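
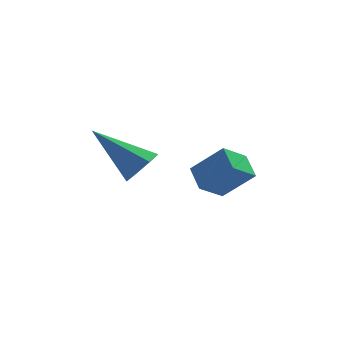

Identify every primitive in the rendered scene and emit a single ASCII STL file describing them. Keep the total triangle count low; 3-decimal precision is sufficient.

solid 
facet normal -0.698 0.176 -0.694
outer loop
vertex 1.021 0.918 -0.116
vertex 0.834 1.789 0.293
vertex 1.808 1.402 -0.785
endloop
endfacet
facet normal 0.191 -0.888 -0.417
outer loop
vertex 2.806 1.151 0.207
vertex 1.021 0.918 -0.116
vertex 1.808 1.402 -0.785
endloop
endfacet
facet normal -0.698 0.175 -0.694
outer loop
vertex 1.808 1.402 -0.785
vertex 0.834 1.789 0.293
vertex 1.62 2.272 -0.376
endloop
endfacet
facet normal 0.690 0.425 -0.586
outer loop
vertex 1.62 2.272 -0.376
vertex 2.806 1.151 0.207
vertex 1.808 1.402 -0.785
endloop
endfacet
facet normal -0.690 -0.424 0.587
outer loop
vertex 1.021 0.918 -0.116
vertex 1.832 1.538 1.285
vertex 0.834 1.789 0.293
endloop
endfacet
facet normal 0.191 -0.889 -0.417
outer loop
vertex 2.02 0.668 0.876
vertex 1.021 0.918 -0.116
vertex 2.806 1.151 0.207
endloop
endfacet
facet normal -0.689 -0.425 0.587
outer loop
vertex 2.02 0.668 0.876
vertex 1.832 1.538 1.285
vertex 1.021 0.918 -0.116
endloop
endfacet
facet normal -0.191 0.889 0.417
outer loop
vertex 0.834 1.789 0.293
vertex 1.832 1.538 1.285
vertex 1.62 2.272 -0.376
endloop
endfacet
facet normal 0.689 0.424 -0.587
outer loop
vertex 2.619 2.022 0.616
vertex 2.806 1.151 0.207
vertex 1.62 2.272 -0.376
endloop
endfacet
facet normal -0.192 0.888 0.417
outer loop
vertex 1.62 2.272 -0.376
vertex 1.832 1.538 1.285
vertex 2.619 2.022 0.616
endloop
endfacet
facet normal 0.698 -0.176 0.694
outer loop
vertex 2.619 2.022 0.616
vertex 2.02 0.668 0.876
vertex 2.806 1.151 0.207
endloop
endfacet
facet normal 0.698 -0.176 0.694
outer loop
vertex 1.832 1.538 1.285
vertex 2.02 0.668 0.876
vertex 2.619 2.022 0.616
endloop
endfacet
facet normal 0.700 -0.375 -0.608
outer loop
vertex -0.43 0.032 1.873
vertex -0.847 -0.512 1.729
vertex -0.804 0.103 1.399
endloop
endfacet
facet normal 0.140 0.989 0.037
outer loop
vertex -0.43 0.032 1.873
vertex -0.804 0.103 1.399
vertex -2.273 0.252 2.971
endloop
endfacet
facet normal 0.699 -0.375 -0.608
outer loop
vertex -0.804 0.103 1.399
vertex -0.847 -0.512 1.729
vertex -1.21 -0.289 1.174
endloop
endfacet
facet normal -0.449 0.747 -0.491
outer loop
vertex -0.804 0.103 1.399
vertex -1.21 -0.289 1.174
vertex -2.273 0.252 2.971
endloop
endfacet
facet normal 0.700 -0.375 -0.608
outer loop
vertex -1.21 -0.289 1.174
vertex -0.847 -0.512 1.729
vertex -1.342 -0.849 1.367
endloop
endfacet
facet normal -0.857 0.025 -0.514
outer loop
vertex -1.21 -0.289 1.174
vertex -1.342 -0.849 1.367
vertex -2.273 0.252 2.971
endloop
endfacet
facet normal 0.700 -0.374 -0.608
outer loop
vertex -1.342 -0.849 1.367
vertex -0.847 -0.512 1.729
vertex -1.101 -1.156 1.833
endloop
endfacet
facet normal -0.775 -0.632 -0.016
outer loop
vertex -1.342 -0.849 1.367
vertex -1.101 -1.156 1.833
vertex -2.273 0.252 2.971
endloop
endfacet
facet normal 0.700 -0.374 -0.608
outer loop
vertex -1.101 -1.156 1.833
vertex -0.847 -0.512 1.729
vertex -0.669 -0.978 2.221
endloop
endfacet
facet normal -0.265 -0.730 0.630
outer loop
vertex -1.101 -1.156 1.833
vertex -0.669 -0.978 2.221
vertex -2.273 0.252 2.971
endloop
endfacet
facet normal 0.699 -0.376 -0.609
outer loop
vertex -0.669 -0.978 2.221
vertex -0.847 -0.512 1.729
vertex -0.37 -0.449 2.238
endloop
endfacet
facet normal 0.290 -0.194 0.937
outer loop
vertex -0.669 -0.978 2.221
vertex -0.37 -0.449 2.238
vertex -2.273 0.252 2.971
endloop
endfacet
facet normal 0.699 -0.375 -0.609
outer loop
vertex -0.37 -0.449 2.238
vertex -0.847 -0.512 1.729
vertex -0.43 0.032 1.873
endloop
endfacet
facet normal 0.470 0.570 0.674
outer loop
vertex -0.37 -0.449 2.238
vertex -0.43 0.032 1.873
vertex -2.273 0.252 2.971
endloop
endfacet

endsolid


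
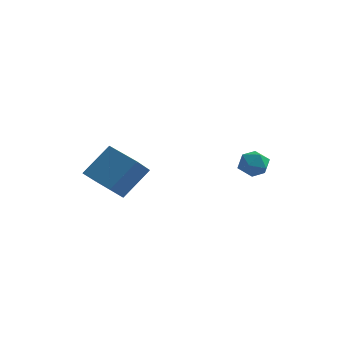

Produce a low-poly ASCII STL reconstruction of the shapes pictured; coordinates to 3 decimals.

solid 
facet normal -0.372 0.912 0.175
outer loop
vertex 1.917 3.683 -3.92
vertex 1.239 3.36 -3.678
vertex 1.818 3.497 -3.16
endloop
endfacet
facet normal 0.335 0.904 0.265
outer loop
vertex 1.917 3.683 -3.92
vertex 1.818 3.497 -3.16
vertex 2.505 3.347 -3.517
endloop
endfacet
facet normal 0.634 0.691 -0.348
outer loop
vertex 1.917 3.683 -3.92
vertex 2.505 3.347 -3.517
vertex 2.351 3.116 -4.255
endloop
endfacet
facet normal 0.110 0.567 -0.816
outer loop
vertex 1.917 3.683 -3.92
vertex 2.351 3.116 -4.255
vertex 1.569 3.124 -4.355
endloop
endfacet
facet normal -0.511 0.703 -0.494
outer loop
vertex 1.917 3.683 -3.92
vertex 1.569 3.124 -4.355
vertex 1.239 3.36 -3.678
endloop
endfacet
facet normal 0.489 0.419 0.765
outer loop
vertex 2.505 3.347 -3.517
vertex 1.818 3.497 -3.16
vertex 2.191 2.816 -3.025
endloop
endfacet
facet normal -0.656 0.431 0.619
outer loop
vertex 1.818 3.497 -3.16
vertex 1.239 3.36 -3.678
vertex 1.409 2.824 -3.125
endloop
endfacet
facet normal -0.882 0.093 -0.462
outer loop
vertex 1.239 3.36 -3.678
vertex 1.569 3.124 -4.355
vertex 1.255 2.593 -3.863
endloop
endfacet
facet normal 0.125 -0.127 -0.984
outer loop
vertex 1.569 3.124 -4.355
vertex 2.351 3.116 -4.255
vertex 1.942 2.443 -4.22
endloop
endfacet
facet normal 0.971 0.075 -0.226
outer loop
vertex 2.351 3.116 -4.255
vertex 2.505 3.347 -3.517
vertex 2.521 2.58 -3.702
endloop
endfacet
facet normal -0.110 -0.567 0.816
outer loop
vertex 1.843 2.257 -3.46
vertex 2.191 2.816 -3.025
vertex 1.409 2.824 -3.125
endloop
endfacet
facet normal -0.634 -0.691 0.348
outer loop
vertex 1.843 2.257 -3.46
vertex 1.409 2.824 -3.125
vertex 1.255 2.593 -3.863
endloop
endfacet
facet normal -0.335 -0.904 -0.265
outer loop
vertex 1.843 2.257 -3.46
vertex 1.255 2.593 -3.863
vertex 1.942 2.443 -4.22
endloop
endfacet
facet normal 0.372 -0.912 -0.175
outer loop
vertex 1.843 2.257 -3.46
vertex 1.942 2.443 -4.22
vertex 2.521 2.58 -3.702
endloop
endfacet
facet normal 0.511 -0.703 0.494
outer loop
vertex 1.843 2.257 -3.46
vertex 2.521 2.58 -3.702
vertex 2.191 2.816 -3.025
endloop
endfacet
facet normal -0.125 0.127 0.984
outer loop
vertex 1.409 2.824 -3.125
vertex 2.191 2.816 -3.025
vertex 1.818 3.497 -3.16
endloop
endfacet
facet normal -0.971 -0.075 0.226
outer loop
vertex 1.255 2.593 -3.863
vertex 1.409 2.824 -3.125
vertex 1.239 3.36 -3.678
endloop
endfacet
facet normal -0.489 -0.419 -0.765
outer loop
vertex 1.942 2.443 -4.22
vertex 1.255 2.593 -3.863
vertex 1.569 3.124 -4.355
endloop
endfacet
facet normal 0.656 -0.431 -0.619
outer loop
vertex 2.521 2.58 -3.702
vertex 1.942 2.443 -4.22
vertex 2.351 3.116 -4.255
endloop
endfacet
facet normal 0.882 -0.093 0.462
outer loop
vertex 2.191 2.816 -3.025
vertex 2.521 2.58 -3.702
vertex 2.505 3.347 -3.517
endloop
endfacet
facet normal -0.472 -0.540 -0.697
outer loop
vertex -3.174 -1.593 -3.763
vertex -4.651 -0.803 -3.375
vertex -2.906 -0.641 -4.682
endloop
endfacet
facet normal 0.859 -0.459 -0.225
outer loop
vertex -2.029 0.363 -3.385
vertex -3.174 -1.593 -3.763
vertex -2.906 -0.641 -4.682
endloop
endfacet
facet normal -0.472 -0.541 -0.697
outer loop
vertex -2.906 -0.641 -4.682
vertex -4.651 -0.803 -3.375
vertex -4.384 0.148 -4.294
endloop
endfacet
facet normal 0.198 0.706 -0.680
outer loop
vertex -4.384 0.148 -4.294
vertex -2.029 0.363 -3.385
vertex -2.906 -0.641 -4.682
endloop
endfacet
facet normal -0.199 -0.705 0.680
outer loop
vertex -3.174 -1.593 -3.763
vertex -3.774 0.201 -2.078
vertex -4.651 -0.803 -3.375
endloop
endfacet
facet normal 0.859 -0.459 -0.226
outer loop
vertex -2.296 -0.588 -2.466
vertex -3.174 -1.593 -3.763
vertex -2.029 0.363 -3.385
endloop
endfacet
facet normal -0.198 -0.705 0.681
outer loop
vertex -2.296 -0.588 -2.466
vertex -3.774 0.201 -2.078
vertex -3.174 -1.593 -3.763
endloop
endfacet
facet normal -0.859 0.459 0.226
outer loop
vertex -4.651 -0.803 -3.375
vertex -3.774 0.201 -2.078
vertex -4.384 0.148 -4.294
endloop
endfacet
facet normal 0.198 0.705 -0.681
outer loop
vertex -3.506 1.153 -2.997
vertex -2.029 0.363 -3.385
vertex -4.384 0.148 -4.294
endloop
endfacet
facet normal -0.859 0.460 0.225
outer loop
vertex -4.384 0.148 -4.294
vertex -3.774 0.201 -2.078
vertex -3.506 1.153 -2.997
endloop
endfacet
facet normal 0.472 0.540 0.696
outer loop
vertex -3.506 1.153 -2.997
vertex -2.296 -0.588 -2.466
vertex -2.029 0.363 -3.385
endloop
endfacet
facet normal 0.471 0.540 0.697
outer loop
vertex -3.774 0.201 -2.078
vertex -2.296 -0.588 -2.466
vertex -3.506 1.153 -2.997
endloop
endfacet

endsolid


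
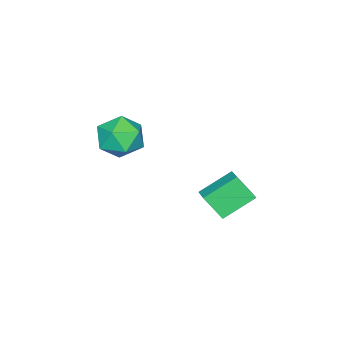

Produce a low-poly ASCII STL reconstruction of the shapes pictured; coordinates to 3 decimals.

solid 
facet normal -0.544 0.404 0.735
outer loop
vertex 1.53 -2.359 2.814
vertex 2.223 -2.839 3.591
vertex 2.454 -1.792 3.186
endloop
endfacet
facet normal -0.561 0.814 0.151
outer loop
vertex 1.53 -2.359 2.814
vertex 2.454 -1.792 3.186
vertex 2.18 -1.774 2.073
endloop
endfacet
facet normal -0.820 0.423 -0.385
outer loop
vertex 1.53 -2.359 2.814
vertex 2.18 -1.774 2.073
vertex 1.779 -2.809 1.79
endloop
endfacet
facet normal -0.964 -0.230 -0.134
outer loop
vertex 1.53 -2.359 2.814
vertex 1.779 -2.809 1.79
vertex 1.806 -3.468 2.728
endloop
endfacet
facet normal -0.793 -0.241 0.559
outer loop
vertex 1.53 -2.359 2.814
vertex 1.806 -3.468 2.728
vertex 2.223 -2.839 3.591
endloop
endfacet
facet normal 0.110 0.994 -0.011
outer loop
vertex 2.18 -1.774 2.073
vertex 2.454 -1.792 3.186
vertex 3.274 -1.892 2.392
endloop
endfacet
facet normal 0.138 0.331 0.934
outer loop
vertex 2.454 -1.792 3.186
vertex 2.223 -2.839 3.591
vertex 3.301 -2.551 3.33
endloop
endfacet
facet normal -0.266 -0.713 0.648
outer loop
vertex 2.223 -2.839 3.591
vertex 1.806 -3.468 2.728
vertex 2.9 -3.586 3.047
endloop
endfacet
facet normal -0.542 -0.695 -0.473
outer loop
vertex 1.806 -3.468 2.728
vertex 1.779 -2.809 1.79
vertex 2.626 -3.568 1.934
endloop
endfacet
facet normal -0.309 0.360 -0.880
outer loop
vertex 1.779 -2.809 1.79
vertex 2.18 -1.774 2.073
vertex 2.857 -2.521 1.529
endloop
endfacet
facet normal 0.964 0.230 0.134
outer loop
vertex 3.55 -3.001 2.306
vertex 3.274 -1.892 2.392
vertex 3.301 -2.551 3.33
endloop
endfacet
facet normal 0.820 -0.423 0.385
outer loop
vertex 3.55 -3.001 2.306
vertex 3.301 -2.551 3.33
vertex 2.9 -3.586 3.047
endloop
endfacet
facet normal 0.561 -0.814 -0.151
outer loop
vertex 3.55 -3.001 2.306
vertex 2.9 -3.586 3.047
vertex 2.626 -3.568 1.934
endloop
endfacet
facet normal 0.544 -0.404 -0.735
outer loop
vertex 3.55 -3.001 2.306
vertex 2.626 -3.568 1.934
vertex 2.857 -2.521 1.529
endloop
endfacet
facet normal 0.793 0.241 -0.559
outer loop
vertex 3.55 -3.001 2.306
vertex 2.857 -2.521 1.529
vertex 3.274 -1.892 2.392
endloop
endfacet
facet normal 0.542 0.695 0.473
outer loop
vertex 3.301 -2.551 3.33
vertex 3.274 -1.892 2.392
vertex 2.454 -1.792 3.186
endloop
endfacet
facet normal 0.309 -0.360 0.880
outer loop
vertex 2.9 -3.586 3.047
vertex 3.301 -2.551 3.33
vertex 2.223 -2.839 3.591
endloop
endfacet
facet normal -0.110 -0.994 0.011
outer loop
vertex 2.626 -3.568 1.934
vertex 2.9 -3.586 3.047
vertex 1.806 -3.468 2.728
endloop
endfacet
facet normal -0.138 -0.331 -0.934
outer loop
vertex 2.857 -2.521 1.529
vertex 2.626 -3.568 1.934
vertex 1.779 -2.809 1.79
endloop
endfacet
facet normal 0.266 0.713 -0.648
outer loop
vertex 3.274 -1.892 2.392
vertex 2.857 -2.521 1.529
vertex 2.18 -1.774 2.073
endloop
endfacet
facet normal -0.663 -0.654 -0.364
outer loop
vertex 2.248 0.953 0.48
vertex 1.01 1.743 1.317
vertex 2.04 1.757 -0.585
endloop
endfacet
facet normal 0.732 -0.467 -0.496
outer loop
vertex 2.71 2.417 -0.217
vertex 2.248 0.953 0.48
vertex 2.04 1.757 -0.585
endloop
endfacet
facet normal -0.663 -0.654 -0.364
outer loop
vertex 2.04 1.757 -0.585
vertex 1.01 1.743 1.317
vertex 0.802 2.547 0.252
endloop
endfacet
facet normal -0.153 0.595 -0.789
outer loop
vertex 0.802 2.547 0.252
vertex 2.71 2.417 -0.217
vertex 2.04 1.757 -0.585
endloop
endfacet
facet normal 0.153 -0.595 0.789
outer loop
vertex 2.248 0.953 0.48
vertex 1.68 2.403 1.685
vertex 1.01 1.743 1.317
endloop
endfacet
facet normal 0.732 -0.467 -0.496
outer loop
vertex 2.918 1.613 0.848
vertex 2.248 0.953 0.48
vertex 2.71 2.417 -0.217
endloop
endfacet
facet normal 0.153 -0.595 0.789
outer loop
vertex 2.918 1.613 0.848
vertex 1.68 2.403 1.685
vertex 2.248 0.953 0.48
endloop
endfacet
facet normal -0.732 0.467 0.496
outer loop
vertex 1.01 1.743 1.317
vertex 1.68 2.403 1.685
vertex 0.802 2.547 0.252
endloop
endfacet
facet normal -0.153 0.595 -0.789
outer loop
vertex 1.472 3.207 0.62
vertex 2.71 2.417 -0.217
vertex 0.802 2.547 0.252
endloop
endfacet
facet normal -0.732 0.467 0.496
outer loop
vertex 0.802 2.547 0.252
vertex 1.68 2.403 1.685
vertex 1.472 3.207 0.62
endloop
endfacet
facet normal 0.663 0.654 0.364
outer loop
vertex 1.472 3.207 0.62
vertex 2.918 1.613 0.848
vertex 2.71 2.417 -0.217
endloop
endfacet
facet normal 0.663 0.654 0.364
outer loop
vertex 1.68 2.403 1.685
vertex 2.918 1.613 0.848
vertex 1.472 3.207 0.62
endloop
endfacet

endsolid


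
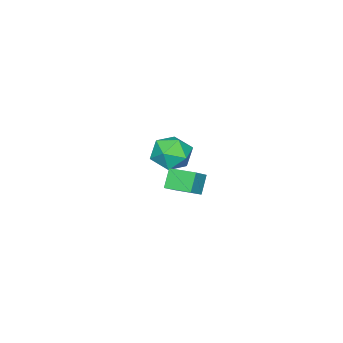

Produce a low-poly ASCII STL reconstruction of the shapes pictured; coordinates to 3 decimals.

solid 
facet normal -0.784 0.458 -0.419
outer loop
vertex -2.036 -1.241 -3.801
vertex -2.586 -1.978 -3.577
vertex -2.49 -1.258 -2.971
endloop
endfacet
facet normal -0.321 0.934 -0.157
outer loop
vertex -2.036 -1.241 -3.801
vertex -2.49 -1.258 -2.971
vertex -1.594 -0.957 -3.014
endloop
endfacet
facet normal 0.309 0.826 -0.471
outer loop
vertex -2.036 -1.241 -3.801
vertex -1.594 -0.957 -3.014
vertex -1.136 -1.49 -3.648
endloop
endfacet
facet normal 0.236 0.283 -0.930
outer loop
vertex -2.036 -1.241 -3.801
vertex -1.136 -1.49 -3.648
vertex -1.749 -2.121 -3.996
endloop
endfacet
facet normal -0.439 0.055 -0.897
outer loop
vertex -2.036 -1.241 -3.801
vertex -1.749 -2.121 -3.996
vertex -2.586 -1.978 -3.577
endloop
endfacet
facet normal -0.244 0.804 0.541
outer loop
vertex -1.594 -0.957 -3.014
vertex -2.49 -1.258 -2.971
vertex -1.871 -1.519 -2.304
endloop
endfacet
facet normal -0.993 0.035 0.116
outer loop
vertex -2.49 -1.258 -2.971
vertex -2.586 -1.978 -3.577
vertex -2.484 -2.15 -2.652
endloop
endfacet
facet normal -0.434 -0.616 -0.657
outer loop
vertex -2.586 -1.978 -3.577
vertex -1.749 -2.121 -3.996
vertex -2.026 -2.683 -3.286
endloop
endfacet
facet normal 0.659 -0.249 -0.709
outer loop
vertex -1.749 -2.121 -3.996
vertex -1.136 -1.49 -3.648
vertex -1.13 -2.382 -3.329
endloop
endfacet
facet normal 0.776 0.630 0.031
outer loop
vertex -1.136 -1.49 -3.648
vertex -1.594 -0.957 -3.014
vertex -1.034 -1.662 -2.723
endloop
endfacet
facet normal -0.236 -0.283 0.930
outer loop
vertex -1.584 -2.399 -2.499
vertex -1.871 -1.519 -2.304
vertex -2.484 -2.15 -2.652
endloop
endfacet
facet normal -0.309 -0.826 0.471
outer loop
vertex -1.584 -2.399 -2.499
vertex -2.484 -2.15 -2.652
vertex -2.026 -2.683 -3.286
endloop
endfacet
facet normal 0.321 -0.934 0.157
outer loop
vertex -1.584 -2.399 -2.499
vertex -2.026 -2.683 -3.286
vertex -1.13 -2.382 -3.329
endloop
endfacet
facet normal 0.784 -0.458 0.419
outer loop
vertex -1.584 -2.399 -2.499
vertex -1.13 -2.382 -3.329
vertex -1.034 -1.662 -2.723
endloop
endfacet
facet normal 0.439 -0.055 0.897
outer loop
vertex -1.584 -2.399 -2.499
vertex -1.034 -1.662 -2.723
vertex -1.871 -1.519 -2.304
endloop
endfacet
facet normal -0.659 0.249 0.709
outer loop
vertex -2.484 -2.15 -2.652
vertex -1.871 -1.519 -2.304
vertex -2.49 -1.258 -2.971
endloop
endfacet
facet normal -0.776 -0.630 -0.031
outer loop
vertex -2.026 -2.683 -3.286
vertex -2.484 -2.15 -2.652
vertex -2.586 -1.978 -3.577
endloop
endfacet
facet normal 0.244 -0.804 -0.541
outer loop
vertex -1.13 -2.382 -3.329
vertex -2.026 -2.683 -3.286
vertex -1.749 -2.121 -3.996
endloop
endfacet
facet normal 0.993 -0.035 -0.116
outer loop
vertex -1.034 -1.662 -2.723
vertex -1.13 -2.382 -3.329
vertex -1.136 -1.49 -3.648
endloop
endfacet
facet normal 0.434 0.616 0.657
outer loop
vertex -1.871 -1.519 -2.304
vertex -1.034 -1.662 -2.723
vertex -1.594 -0.957 -3.014
endloop
endfacet
facet normal -0.806 -0.045 -0.590
outer loop
vertex 2.492 1.59 -0.592
vertex 2.359 2.657 -0.491
vertex 3.007 1.721 -1.305
endloop
endfacet
facet normal 0.124 -0.988 -0.092
outer loop
vertex 3.741 1.763 -0.769
vertex 2.492 1.59 -0.592
vertex 3.007 1.721 -1.305
endloop
endfacet
facet normal -0.806 -0.045 -0.590
outer loop
vertex 3.007 1.721 -1.305
vertex 2.359 2.657 -0.491
vertex 2.874 2.789 -1.205
endloop
endfacet
facet normal 0.578 0.147 -0.803
outer loop
vertex 2.874 2.789 -1.205
vertex 3.741 1.763 -0.769
vertex 3.007 1.721 -1.305
endloop
endfacet
facet normal -0.578 -0.148 0.803
outer loop
vertex 2.492 1.59 -0.592
vertex 3.093 2.699 0.045
vertex 2.359 2.657 -0.491
endloop
endfacet
facet normal 0.124 -0.988 -0.093
outer loop
vertex 3.226 1.631 -0.055
vertex 2.492 1.59 -0.592
vertex 3.741 1.763 -0.769
endloop
endfacet
facet normal -0.579 -0.147 0.802
outer loop
vertex 3.226 1.631 -0.055
vertex 3.093 2.699 0.045
vertex 2.492 1.59 -0.592
endloop
endfacet
facet normal -0.124 0.988 0.093
outer loop
vertex 2.359 2.657 -0.491
vertex 3.093 2.699 0.045
vertex 2.874 2.789 -1.205
endloop
endfacet
facet normal 0.579 0.148 -0.802
outer loop
vertex 3.608 2.83 -0.668
vertex 3.741 1.763 -0.769
vertex 2.874 2.789 -1.205
endloop
endfacet
facet normal -0.123 0.988 0.093
outer loop
vertex 2.874 2.789 -1.205
vertex 3.093 2.699 0.045
vertex 3.608 2.83 -0.668
endloop
endfacet
facet normal 0.806 0.045 0.590
outer loop
vertex 3.608 2.83 -0.668
vertex 3.226 1.631 -0.055
vertex 3.741 1.763 -0.769
endloop
endfacet
facet normal 0.806 0.045 0.590
outer loop
vertex 3.093 2.699 0.045
vertex 3.226 1.631 -0.055
vertex 3.608 2.83 -0.668
endloop
endfacet

endsolid


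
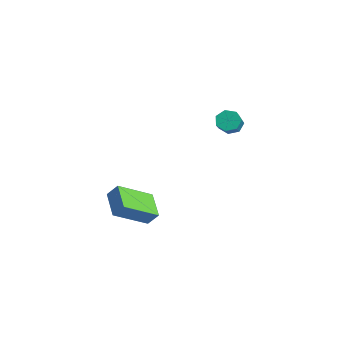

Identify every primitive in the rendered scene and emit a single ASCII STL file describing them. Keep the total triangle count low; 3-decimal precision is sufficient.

solid 
facet normal -0.907 0.201 0.370
outer loop
vertex -2.258 -1.55 -1.855
vertex -2.295 0.247 -2.92
vertex -2.62 -1.954 -2.522
endloop
endfacet
facet normal 0.018 -0.860 0.511
outer loop
vertex -1.205 -2.267 -3.1
vertex -2.258 -1.55 -1.855
vertex -2.62 -1.954 -2.522
endloop
endfacet
facet normal -0.907 0.201 0.370
outer loop
vertex -2.62 -1.954 -2.522
vertex -2.295 0.247 -2.92
vertex -2.657 -0.156 -3.588
endloop
endfacet
facet normal -0.421 -0.469 -0.776
outer loop
vertex -2.657 -0.156 -3.588
vertex -1.205 -2.267 -3.1
vertex -2.62 -1.954 -2.522
endloop
endfacet
facet normal 0.421 0.469 0.777
outer loop
vertex -2.258 -1.55 -1.855
vertex -0.88 -0.066 -3.498
vertex -2.295 0.247 -2.92
endloop
endfacet
facet normal 0.017 -0.860 0.510
outer loop
vertex -0.843 -1.864 -2.432
vertex -2.258 -1.55 -1.855
vertex -1.205 -2.267 -3.1
endloop
endfacet
facet normal 0.421 0.469 0.777
outer loop
vertex -0.843 -1.864 -2.432
vertex -0.88 -0.066 -3.498
vertex -2.258 -1.55 -1.855
endloop
endfacet
facet normal -0.018 0.860 -0.509
outer loop
vertex -2.295 0.247 -2.92
vertex -0.88 -0.066 -3.498
vertex -2.657 -0.156 -3.588
endloop
endfacet
facet normal -0.421 -0.469 -0.777
outer loop
vertex -1.242 -0.47 -4.165
vertex -1.205 -2.267 -3.1
vertex -2.657 -0.156 -3.588
endloop
endfacet
facet normal -0.018 0.859 -0.511
outer loop
vertex -2.657 -0.156 -3.588
vertex -0.88 -0.066 -3.498
vertex -1.242 -0.47 -4.165
endloop
endfacet
facet normal 0.907 -0.201 -0.370
outer loop
vertex -1.242 -0.47 -4.165
vertex -0.843 -1.864 -2.432
vertex -1.205 -2.267 -3.1
endloop
endfacet
facet normal 0.907 -0.201 -0.370
outer loop
vertex -0.88 -0.066 -3.498
vertex -0.843 -1.864 -2.432
vertex -1.242 -0.47 -4.165
endloop
endfacet
facet normal -0.678 0.451 -0.581
outer loop
vertex 0.332 2.89 1.896
vertex 0.077 3.152 2.397
vertex 0.531 3.369 2.036
endloop
endfacet
facet normal 0.636 -0.039 -0.771
outer loop
vertex 0.332 2.89 1.896
vertex 0.531 3.369 2.036
vertex 1.178 2.326 2.622
endloop
endfacet
facet normal 0.635 -0.040 -0.772
outer loop
vertex 1.178 2.326 2.622
vertex 0.531 3.369 2.036
vertex 1.378 2.806 2.762
endloop
endfacet
facet normal 0.677 -0.452 0.581
outer loop
vertex 1.178 2.326 2.622
vertex 1.378 2.806 2.762
vertex 0.923 2.588 3.123
endloop
endfacet
facet normal -0.678 0.450 -0.582
outer loop
vertex 0.531 3.369 2.036
vertex 0.077 3.152 2.397
vertex 0.388 3.685 2.447
endloop
endfacet
facet normal 0.686 0.673 -0.278
outer loop
vertex 0.531 3.369 2.036
vertex 0.388 3.685 2.447
vertex 1.378 2.806 2.762
endloop
endfacet
facet normal 0.686 0.673 -0.278
outer loop
vertex 1.378 2.806 2.762
vertex 0.388 3.685 2.447
vertex 1.235 3.122 3.174
endloop
endfacet
facet normal 0.677 -0.451 0.581
outer loop
vertex 1.378 2.806 2.762
vertex 1.235 3.122 3.174
vertex 0.923 2.588 3.123
endloop
endfacet
facet normal -0.678 0.450 -0.580
outer loop
vertex 0.388 3.685 2.447
vertex 0.077 3.152 2.397
vertex 0.011 3.599 2.821
endloop
endfacet
facet normal 0.220 0.879 0.424
outer loop
vertex 0.388 3.685 2.447
vertex 0.011 3.599 2.821
vertex 1.235 3.122 3.174
endloop
endfacet
facet normal 0.220 0.878 0.425
outer loop
vertex 1.235 3.122 3.174
vertex 0.011 3.599 2.821
vertex 0.858 3.036 3.547
endloop
endfacet
facet normal 0.678 -0.451 0.581
outer loop
vertex 1.235 3.122 3.174
vertex 0.858 3.036 3.547
vertex 0.923 2.588 3.123
endloop
endfacet
facet normal -0.677 0.451 -0.581
outer loop
vertex 0.011 3.599 2.821
vertex 0.077 3.152 2.397
vertex -0.317 3.176 2.875
endloop
endfacet
facet normal -0.412 0.422 0.808
outer loop
vertex 0.011 3.599 2.821
vertex -0.317 3.176 2.875
vertex 0.858 3.036 3.547
endloop
endfacet
facet normal -0.412 0.422 0.808
outer loop
vertex 0.858 3.036 3.547
vertex -0.317 3.176 2.875
vertex 0.53 2.613 3.601
endloop
endfacet
facet normal 0.678 -0.451 0.581
outer loop
vertex 0.858 3.036 3.547
vertex 0.53 2.613 3.601
vertex 0.923 2.588 3.123
endloop
endfacet
facet normal -0.677 0.452 -0.581
outer loop
vertex -0.317 3.176 2.875
vertex 0.077 3.152 2.397
vertex -0.349 2.735 2.569
endloop
endfacet
facet normal -0.733 -0.351 0.583
outer loop
vertex -0.317 3.176 2.875
vertex -0.349 2.735 2.569
vertex 0.53 2.613 3.601
endloop
endfacet
facet normal -0.733 -0.349 0.583
outer loop
vertex 0.53 2.613 3.601
vertex -0.349 2.735 2.569
vertex 0.498 2.171 3.296
endloop
endfacet
facet normal 0.678 -0.450 0.581
outer loop
vertex 0.53 2.613 3.601
vertex 0.498 2.171 3.296
vertex 0.923 2.588 3.123
endloop
endfacet
facet normal -0.677 0.451 -0.582
outer loop
vertex -0.349 2.735 2.569
vertex 0.077 3.152 2.397
vertex -0.06 2.607 2.134
endloop
endfacet
facet normal -0.503 -0.860 -0.081
outer loop
vertex -0.349 2.735 2.569
vertex -0.06 2.607 2.134
vertex 0.498 2.171 3.296
endloop
endfacet
facet normal -0.502 -0.861 -0.082
outer loop
vertex 0.498 2.171 3.296
vertex -0.06 2.607 2.134
vertex 0.787 2.044 2.86
endloop
endfacet
facet normal 0.678 -0.450 0.581
outer loop
vertex 0.498 2.171 3.296
vertex 0.787 2.044 2.86
vertex 0.923 2.588 3.123
endloop
endfacet
facet normal -0.678 0.451 -0.581
outer loop
vertex -0.06 2.607 2.134
vertex 0.077 3.152 2.397
vertex 0.332 2.89 1.896
endloop
endfacet
facet normal 0.106 -0.722 -0.684
outer loop
vertex -0.06 2.607 2.134
vertex 0.332 2.89 1.896
vertex 0.787 2.044 2.86
endloop
endfacet
facet normal 0.105 -0.722 -0.683
outer loop
vertex 0.787 2.044 2.86
vertex 0.332 2.89 1.896
vertex 1.178 2.326 2.622
endloop
endfacet
facet normal 0.678 -0.450 0.581
outer loop
vertex 0.787 2.044 2.86
vertex 1.178 2.326 2.622
vertex 0.923 2.588 3.123
endloop
endfacet

endsolid


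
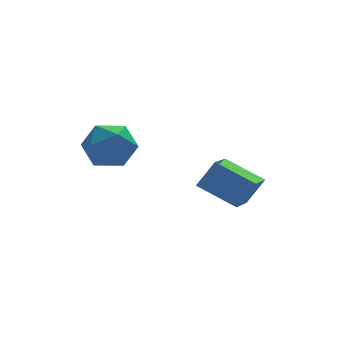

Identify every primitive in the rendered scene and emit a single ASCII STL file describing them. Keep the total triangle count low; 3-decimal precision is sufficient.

solid 
facet normal -0.671 0.605 0.429
outer loop
vertex 1.745 0.15 3.916
vertex 2.627 1.59 3.264
vertex 1.019 0.108 2.839
endloop
endfacet
facet normal -0.488 -0.795 0.360
outer loop
vertex 2.213 -0.97 2.076
vertex 1.745 0.15 3.916
vertex 1.019 0.108 2.839
endloop
endfacet
facet normal -0.671 0.605 0.428
outer loop
vertex 1.019 0.108 2.839
vertex 2.627 1.59 3.264
vertex 1.901 1.547 2.187
endloop
endfacet
facet normal -0.559 -0.033 -0.829
outer loop
vertex 1.901 1.547 2.187
vertex 2.213 -0.97 2.076
vertex 1.019 0.108 2.839
endloop
endfacet
facet normal 0.559 0.033 0.829
outer loop
vertex 1.745 0.15 3.916
vertex 3.821 0.512 2.501
vertex 2.627 1.59 3.264
endloop
endfacet
facet normal -0.487 -0.795 0.360
outer loop
vertex 2.939 -0.927 3.153
vertex 1.745 0.15 3.916
vertex 2.213 -0.97 2.076
endloop
endfacet
facet normal 0.559 0.033 0.829
outer loop
vertex 2.939 -0.927 3.153
vertex 3.821 0.512 2.501
vertex 1.745 0.15 3.916
endloop
endfacet
facet normal 0.488 0.795 -0.360
outer loop
vertex 2.627 1.59 3.264
vertex 3.821 0.512 2.501
vertex 1.901 1.547 2.187
endloop
endfacet
facet normal -0.559 -0.033 -0.829
outer loop
vertex 3.095 0.47 1.424
vertex 2.213 -0.97 2.076
vertex 1.901 1.547 2.187
endloop
endfacet
facet normal 0.488 0.795 -0.360
outer loop
vertex 1.901 1.547 2.187
vertex 3.821 0.512 2.501
vertex 3.095 0.47 1.424
endloop
endfacet
facet normal 0.671 -0.605 -0.428
outer loop
vertex 3.095 0.47 1.424
vertex 2.939 -0.927 3.153
vertex 2.213 -0.97 2.076
endloop
endfacet
facet normal 0.671 -0.605 -0.429
outer loop
vertex 3.821 0.512 2.501
vertex 2.939 -0.927 3.153
vertex 3.095 0.47 1.424
endloop
endfacet
facet normal 0.159 0.020 0.987
outer loop
vertex -1.847 3.465 4.787
vertex -1.268 2.454 4.714
vertex -0.695 3.465 4.601
endloop
endfacet
facet normal 0.117 0.682 0.722
outer loop
vertex -1.847 3.465 4.787
vertex -0.695 3.465 4.601
vertex -1.381 4.204 4.013
endloop
endfacet
facet normal -0.519 0.752 0.405
outer loop
vertex -1.847 3.465 4.787
vertex -1.381 4.204 4.013
vertex -2.377 3.651 3.763
endloop
endfacet
facet normal -0.870 0.134 0.475
outer loop
vertex -1.847 3.465 4.787
vertex -2.377 3.651 3.763
vertex -2.307 2.569 4.197
endloop
endfacet
facet normal -0.450 -0.318 0.834
outer loop
vertex -1.847 3.465 4.787
vertex -2.307 2.569 4.197
vertex -1.268 2.454 4.714
endloop
endfacet
facet normal 0.620 0.752 0.222
outer loop
vertex -1.381 4.204 4.013
vertex -0.695 3.465 4.601
vertex -0.513 3.651 3.463
endloop
endfacet
facet normal 0.689 -0.318 0.651
outer loop
vertex -0.695 3.465 4.601
vertex -1.268 2.454 4.714
vertex -0.443 2.569 3.897
endloop
endfacet
facet normal -0.296 -0.866 0.403
outer loop
vertex -1.268 2.454 4.714
vertex -2.307 2.569 4.197
vertex -1.439 2.016 3.647
endloop
endfacet
facet normal -0.975 -0.134 -0.178
outer loop
vertex -2.307 2.569 4.197
vertex -2.377 3.651 3.763
vertex -2.125 2.755 3.059
endloop
endfacet
facet normal -0.408 0.866 -0.290
outer loop
vertex -2.377 3.651 3.763
vertex -1.381 4.204 4.013
vertex -1.552 3.766 2.946
endloop
endfacet
facet normal 0.870 -0.134 -0.475
outer loop
vertex -0.973 2.755 2.873
vertex -0.513 3.651 3.463
vertex -0.443 2.569 3.897
endloop
endfacet
facet normal 0.519 -0.752 -0.405
outer loop
vertex -0.973 2.755 2.873
vertex -0.443 2.569 3.897
vertex -1.439 2.016 3.647
endloop
endfacet
facet normal -0.117 -0.682 -0.722
outer loop
vertex -0.973 2.755 2.873
vertex -1.439 2.016 3.647
vertex -2.125 2.755 3.059
endloop
endfacet
facet normal -0.159 -0.020 -0.987
outer loop
vertex -0.973 2.755 2.873
vertex -2.125 2.755 3.059
vertex -1.552 3.766 2.946
endloop
endfacet
facet normal 0.450 0.318 -0.834
outer loop
vertex -0.973 2.755 2.873
vertex -1.552 3.766 2.946
vertex -0.513 3.651 3.463
endloop
endfacet
facet normal 0.975 0.134 0.178
outer loop
vertex -0.443 2.569 3.897
vertex -0.513 3.651 3.463
vertex -0.695 3.465 4.601
endloop
endfacet
facet normal 0.408 -0.866 0.290
outer loop
vertex -1.439 2.016 3.647
vertex -0.443 2.569 3.897
vertex -1.268 2.454 4.714
endloop
endfacet
facet normal -0.620 -0.752 -0.222
outer loop
vertex -2.125 2.755 3.059
vertex -1.439 2.016 3.647
vertex -2.307 2.569 4.197
endloop
endfacet
facet normal -0.689 0.318 -0.651
outer loop
vertex -1.552 3.766 2.946
vertex -2.125 2.755 3.059
vertex -2.377 3.651 3.763
endloop
endfacet
facet normal 0.296 0.866 -0.403
outer loop
vertex -0.513 3.651 3.463
vertex -1.552 3.766 2.946
vertex -1.381 4.204 4.013
endloop
endfacet

endsolid


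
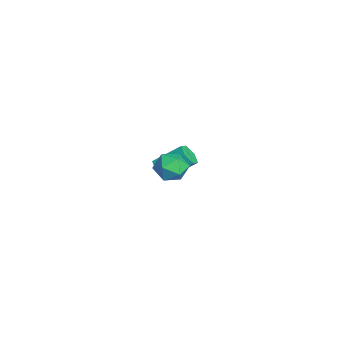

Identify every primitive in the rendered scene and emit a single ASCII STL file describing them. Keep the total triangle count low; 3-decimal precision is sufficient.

solid 
facet normal -0.534 0.842 0.075
outer loop
vertex 3.247 -2.023 2.373
vertex 3.263 -2.111 3.473
vertex 4.063 -1.557 2.952
endloop
endfacet
facet normal -0.124 0.851 -0.510
outer loop
vertex 3.247 -2.023 2.373
vertex 4.063 -1.557 2.952
vertex 4.288 -2.088 2.011
endloop
endfacet
facet normal -0.298 0.288 -0.910
outer loop
vertex 3.247 -2.023 2.373
vertex 4.288 -2.088 2.011
vertex 3.627 -2.969 1.949
endloop
endfacet
facet normal -0.816 -0.071 -0.574
outer loop
vertex 3.247 -2.023 2.373
vertex 3.627 -2.969 1.949
vertex 2.993 -2.984 2.853
endloop
endfacet
facet normal -0.962 0.272 0.036
outer loop
vertex 3.247 -2.023 2.373
vertex 2.993 -2.984 2.853
vertex 3.263 -2.111 3.473
endloop
endfacet
facet normal 0.555 0.774 -0.304
outer loop
vertex 4.288 -2.088 2.011
vertex 4.063 -1.557 2.952
vertex 4.947 -2.216 2.887
endloop
endfacet
facet normal -0.108 0.759 0.642
outer loop
vertex 4.063 -1.557 2.952
vertex 3.263 -2.111 3.473
vertex 4.313 -2.231 3.791
endloop
endfacet
facet normal -0.800 -0.163 0.578
outer loop
vertex 3.263 -2.111 3.473
vertex 2.993 -2.984 2.853
vertex 3.652 -3.112 3.729
endloop
endfacet
facet normal -0.565 -0.717 -0.408
outer loop
vertex 2.993 -2.984 2.853
vertex 3.627 -2.969 1.949
vertex 3.877 -3.643 2.788
endloop
endfacet
facet normal 0.273 -0.138 -0.952
outer loop
vertex 3.627 -2.969 1.949
vertex 4.288 -2.088 2.011
vertex 4.677 -3.089 2.267
endloop
endfacet
facet normal 0.816 0.071 0.574
outer loop
vertex 4.693 -3.177 3.367
vertex 4.947 -2.216 2.887
vertex 4.313 -2.231 3.791
endloop
endfacet
facet normal 0.298 -0.288 0.910
outer loop
vertex 4.693 -3.177 3.367
vertex 4.313 -2.231 3.791
vertex 3.652 -3.112 3.729
endloop
endfacet
facet normal 0.124 -0.851 0.510
outer loop
vertex 4.693 -3.177 3.367
vertex 3.652 -3.112 3.729
vertex 3.877 -3.643 2.788
endloop
endfacet
facet normal 0.534 -0.842 -0.075
outer loop
vertex 4.693 -3.177 3.367
vertex 3.877 -3.643 2.788
vertex 4.677 -3.089 2.267
endloop
endfacet
facet normal 0.962 -0.272 -0.036
outer loop
vertex 4.693 -3.177 3.367
vertex 4.677 -3.089 2.267
vertex 4.947 -2.216 2.887
endloop
endfacet
facet normal 0.565 0.717 0.408
outer loop
vertex 4.313 -2.231 3.791
vertex 4.947 -2.216 2.887
vertex 4.063 -1.557 2.952
endloop
endfacet
facet normal -0.273 0.138 0.952
outer loop
vertex 3.652 -3.112 3.729
vertex 4.313 -2.231 3.791
vertex 3.263 -2.111 3.473
endloop
endfacet
facet normal -0.555 -0.774 0.304
outer loop
vertex 3.877 -3.643 2.788
vertex 3.652 -3.112 3.729
vertex 2.993 -2.984 2.853
endloop
endfacet
facet normal 0.108 -0.759 -0.642
outer loop
vertex 4.677 -3.089 2.267
vertex 3.877 -3.643 2.788
vertex 3.627 -2.969 1.949
endloop
endfacet
facet normal 0.800 0.163 -0.578
outer loop
vertex 4.947 -2.216 2.887
vertex 4.677 -3.089 2.267
vertex 4.288 -2.088 2.011
endloop
endfacet
facet normal -0.065 -0.791 -0.609
outer loop
vertex -3.238 -2.295 -3.268
vertex -4.042 -2.42 -3.02
vertex -3.875 -1.92 -3.687
endloop
endfacet
facet normal 0.659 0.424 -0.621
outer loop
vertex -3.238 -2.295 -3.268
vertex -3.875 -1.92 -3.687
vertex -3.095 -0.555 -1.928
endloop
endfacet
facet normal 0.659 0.424 -0.621
outer loop
vertex -3.095 -0.555 -1.928
vertex -3.875 -1.92 -3.687
vertex -3.732 -0.18 -2.348
endloop
endfacet
facet normal 0.065 0.791 0.608
outer loop
vertex -3.095 -0.555 -1.928
vertex -3.732 -0.18 -2.348
vertex -3.898 -0.68 -1.68
endloop
endfacet
facet normal -0.065 -0.791 -0.609
outer loop
vertex -3.875 -1.92 -3.687
vertex -4.042 -2.42 -3.02
vertex -4.679 -2.045 -3.439
endloop
endfacet
facet normal -0.320 0.594 -0.738
outer loop
vertex -3.875 -1.92 -3.687
vertex -4.679 -2.045 -3.439
vertex -3.732 -0.18 -2.348
endloop
endfacet
facet normal -0.320 0.594 -0.738
outer loop
vertex -3.732 -0.18 -2.348
vertex -4.679 -2.045 -3.439
vertex -4.536 -0.305 -2.1
endloop
endfacet
facet normal 0.065 0.791 0.608
outer loop
vertex -3.732 -0.18 -2.348
vertex -4.536 -0.305 -2.1
vertex -3.898 -0.68 -1.68
endloop
endfacet
facet normal -0.065 -0.791 -0.609
outer loop
vertex -4.679 -2.045 -3.439
vertex -4.042 -2.42 -3.02
vertex -4.845 -2.545 -2.772
endloop
endfacet
facet normal -0.979 0.170 -0.116
outer loop
vertex -4.679 -2.045 -3.439
vertex -4.845 -2.545 -2.772
vertex -4.536 -0.305 -2.1
endloop
endfacet
facet normal -0.979 0.170 -0.116
outer loop
vertex -4.536 -0.305 -2.1
vertex -4.845 -2.545 -2.772
vertex -4.702 -0.805 -1.432
endloop
endfacet
facet normal 0.065 0.791 0.608
outer loop
vertex -4.536 -0.305 -2.1
vertex -4.702 -0.805 -1.432
vertex -3.898 -0.68 -1.68
endloop
endfacet
facet normal -0.065 -0.791 -0.608
outer loop
vertex -4.845 -2.545 -2.772
vertex -4.042 -2.42 -3.02
vertex -4.208 -2.92 -2.352
endloop
endfacet
facet normal -0.659 -0.424 0.621
outer loop
vertex -4.845 -2.545 -2.772
vertex -4.208 -2.92 -2.352
vertex -4.702 -0.805 -1.432
endloop
endfacet
facet normal -0.659 -0.424 0.622
outer loop
vertex -4.702 -0.805 -1.432
vertex -4.208 -2.92 -2.352
vertex -4.065 -1.18 -1.013
endloop
endfacet
facet normal 0.065 0.791 0.609
outer loop
vertex -4.702 -0.805 -1.432
vertex -4.065 -1.18 -1.013
vertex -3.898 -0.68 -1.68
endloop
endfacet
facet normal -0.065 -0.791 -0.608
outer loop
vertex -4.208 -2.92 -2.352
vertex -4.042 -2.42 -3.02
vertex -3.404 -2.795 -2.6
endloop
endfacet
facet normal 0.320 -0.594 0.738
outer loop
vertex -4.208 -2.92 -2.352
vertex -3.404 -2.795 -2.6
vertex -4.065 -1.18 -1.013
endloop
endfacet
facet normal 0.320 -0.594 0.738
outer loop
vertex -4.065 -1.18 -1.013
vertex -3.404 -2.795 -2.6
vertex -3.261 -1.055 -1.261
endloop
endfacet
facet normal 0.065 0.791 0.609
outer loop
vertex -4.065 -1.18 -1.013
vertex -3.261 -1.055 -1.261
vertex -3.898 -0.68 -1.68
endloop
endfacet
facet normal -0.065 -0.791 -0.608
outer loop
vertex -3.404 -2.795 -2.6
vertex -4.042 -2.42 -3.02
vertex -3.238 -2.295 -3.268
endloop
endfacet
facet normal 0.979 -0.170 0.116
outer loop
vertex -3.404 -2.795 -2.6
vertex -3.238 -2.295 -3.268
vertex -3.261 -1.055 -1.261
endloop
endfacet
facet normal 0.979 -0.170 0.116
outer loop
vertex -3.261 -1.055 -1.261
vertex -3.238 -2.295 -3.268
vertex -3.095 -0.555 -1.928
endloop
endfacet
facet normal 0.065 0.791 0.609
outer loop
vertex -3.261 -1.055 -1.261
vertex -3.095 -0.555 -1.928
vertex -3.898 -0.68 -1.68
endloop
endfacet

endsolid


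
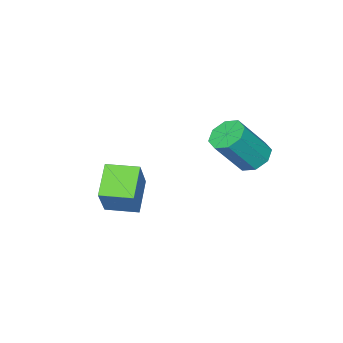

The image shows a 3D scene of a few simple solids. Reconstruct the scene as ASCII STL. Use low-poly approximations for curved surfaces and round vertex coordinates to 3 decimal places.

solid 
facet normal -0.559 0.210 -0.802
outer loop
vertex -0.174 1.22 1.869
vertex -0.651 0.687 2.062
vertex -0.587 1.41 2.207
endloop
endfacet
facet normal 0.394 0.918 -0.035
outer loop
vertex -0.174 1.22 1.869
vertex -0.587 1.41 2.207
vertex 0.827 0.845 3.305
endloop
endfacet
facet normal 0.395 0.918 -0.036
outer loop
vertex 0.827 0.845 3.305
vertex -0.587 1.41 2.207
vertex 0.414 1.036 3.642
endloop
endfacet
facet normal 0.559 -0.209 0.803
outer loop
vertex 0.827 0.845 3.305
vertex 0.414 1.036 3.642
vertex 0.351 0.313 3.498
endloop
endfacet
facet normal -0.560 0.210 -0.802
outer loop
vertex -0.587 1.41 2.207
vertex -0.651 0.687 2.062
vertex -1.037 1.177 2.46
endloop
endfacet
facet normal -0.237 0.887 0.396
outer loop
vertex -0.587 1.41 2.207
vertex -1.037 1.177 2.46
vertex 0.414 1.036 3.642
endloop
endfacet
facet normal -0.237 0.887 0.396
outer loop
vertex 0.414 1.036 3.642
vertex -1.037 1.177 2.46
vertex -0.036 0.803 3.895
endloop
endfacet
facet normal 0.559 -0.209 0.802
outer loop
vertex 0.414 1.036 3.642
vertex -0.036 0.803 3.895
vertex 0.351 0.313 3.498
endloop
endfacet
facet normal -0.560 0.210 -0.802
outer loop
vertex -1.037 1.177 2.46
vertex -0.651 0.687 2.062
vertex -1.261 0.657 2.48
endloop
endfacet
facet normal -0.729 0.337 0.596
outer loop
vertex -1.037 1.177 2.46
vertex -1.261 0.657 2.48
vertex -0.036 0.803 3.895
endloop
endfacet
facet normal -0.729 0.338 0.596
outer loop
vertex -0.036 0.803 3.895
vertex -1.261 0.657 2.48
vertex -0.26 0.283 3.916
endloop
endfacet
facet normal 0.559 -0.208 0.802
outer loop
vertex -0.036 0.803 3.895
vertex -0.26 0.283 3.916
vertex 0.351 0.313 3.498
endloop
endfacet
facet normal -0.560 0.210 -0.802
outer loop
vertex -1.261 0.657 2.48
vertex -0.651 0.687 2.062
vertex -1.127 0.155 2.255
endloop
endfacet
facet normal -0.794 -0.412 0.446
outer loop
vertex -1.261 0.657 2.48
vertex -1.127 0.155 2.255
vertex -0.26 0.283 3.916
endloop
endfacet
facet normal -0.795 -0.411 0.446
outer loop
vertex -0.26 0.283 3.916
vertex -1.127 0.155 2.255
vertex -0.126 -0.22 3.691
endloop
endfacet
facet normal 0.559 -0.210 0.802
outer loop
vertex -0.26 0.283 3.916
vertex -0.126 -0.22 3.691
vertex 0.351 0.313 3.498
endloop
endfacet
facet normal -0.559 0.209 -0.803
outer loop
vertex -1.127 0.155 2.255
vertex -0.651 0.687 2.062
vertex -0.714 -0.036 1.918
endloop
endfacet
facet normal -0.395 -0.918 0.036
outer loop
vertex -1.127 0.155 2.255
vertex -0.714 -0.036 1.918
vertex -0.126 -0.22 3.691
endloop
endfacet
facet normal -0.394 -0.919 0.035
outer loop
vertex -0.126 -0.22 3.691
vertex -0.714 -0.036 1.918
vertex 0.287 -0.41 3.353
endloop
endfacet
facet normal 0.559 -0.210 0.802
outer loop
vertex -0.126 -0.22 3.691
vertex 0.287 -0.41 3.353
vertex 0.351 0.313 3.498
endloop
endfacet
facet normal -0.559 0.209 -0.802
outer loop
vertex -0.714 -0.036 1.918
vertex -0.651 0.687 2.062
vertex -0.264 0.197 1.665
endloop
endfacet
facet normal 0.237 -0.887 -0.396
outer loop
vertex -0.714 -0.036 1.918
vertex -0.264 0.197 1.665
vertex 0.287 -0.41 3.353
endloop
endfacet
facet normal 0.237 -0.887 -0.396
outer loop
vertex 0.287 -0.41 3.353
vertex -0.264 0.197 1.665
vertex 0.737 -0.177 3.1
endloop
endfacet
facet normal 0.560 -0.210 0.802
outer loop
vertex 0.287 -0.41 3.353
vertex 0.737 -0.177 3.1
vertex 0.351 0.313 3.498
endloop
endfacet
facet normal -0.559 0.208 -0.802
outer loop
vertex -0.264 0.197 1.665
vertex -0.651 0.687 2.062
vertex -0.04 0.717 1.644
endloop
endfacet
facet normal 0.728 -0.338 -0.596
outer loop
vertex -0.264 0.197 1.665
vertex -0.04 0.717 1.644
vertex 0.737 -0.177 3.1
endloop
endfacet
facet normal 0.729 -0.337 -0.596
outer loop
vertex 0.737 -0.177 3.1
vertex -0.04 0.717 1.644
vertex 0.961 0.343 3.08
endloop
endfacet
facet normal 0.560 -0.210 0.802
outer loop
vertex 0.737 -0.177 3.1
vertex 0.961 0.343 3.08
vertex 0.351 0.313 3.498
endloop
endfacet
facet normal -0.559 0.210 -0.802
outer loop
vertex -0.04 0.717 1.644
vertex -0.651 0.687 2.062
vertex -0.174 1.22 1.869
endloop
endfacet
facet normal 0.794 0.411 -0.447
outer loop
vertex -0.04 0.717 1.644
vertex -0.174 1.22 1.869
vertex 0.961 0.343 3.08
endloop
endfacet
facet normal 0.794 0.412 -0.446
outer loop
vertex 0.961 0.343 3.08
vertex -0.174 1.22 1.869
vertex 0.827 0.845 3.305
endloop
endfacet
facet normal 0.560 -0.210 0.802
outer loop
vertex 0.961 0.343 3.08
vertex 0.827 0.845 3.305
vertex 0.351 0.313 3.498
endloop
endfacet
facet normal -0.461 -0.322 -0.827
outer loop
vertex 1.333 -4.487 -0.649
vertex 0.598 -3.439 -0.647
vertex 2.335 -3.783 -1.481
endloop
endfacet
facet normal 0.574 -0.819 -0.002
outer loop
vertex 3.142 -3.221 -0.033
vertex 1.333 -4.487 -0.649
vertex 2.335 -3.783 -1.481
endloop
endfacet
facet normal -0.461 -0.322 -0.827
outer loop
vertex 2.335 -3.783 -1.481
vertex 0.598 -3.439 -0.647
vertex 1.6 -2.735 -1.479
endloop
endfacet
facet normal 0.677 0.476 -0.562
outer loop
vertex 1.6 -2.735 -1.479
vertex 3.142 -3.221 -0.033
vertex 2.335 -3.783 -1.481
endloop
endfacet
facet normal -0.677 -0.476 0.562
outer loop
vertex 1.333 -4.487 -0.649
vertex 1.405 -2.877 0.801
vertex 0.598 -3.439 -0.647
endloop
endfacet
facet normal 0.574 -0.819 -0.002
outer loop
vertex 2.14 -3.925 0.799
vertex 1.333 -4.487 -0.649
vertex 3.142 -3.221 -0.033
endloop
endfacet
facet normal -0.677 -0.476 0.562
outer loop
vertex 2.14 -3.925 0.799
vertex 1.405 -2.877 0.801
vertex 1.333 -4.487 -0.649
endloop
endfacet
facet normal -0.574 0.819 0.002
outer loop
vertex 0.598 -3.439 -0.647
vertex 1.405 -2.877 0.801
vertex 1.6 -2.735 -1.479
endloop
endfacet
facet normal 0.677 0.476 -0.562
outer loop
vertex 2.407 -2.173 -0.031
vertex 3.142 -3.221 -0.033
vertex 1.6 -2.735 -1.479
endloop
endfacet
facet normal -0.574 0.819 0.002
outer loop
vertex 1.6 -2.735 -1.479
vertex 1.405 -2.877 0.801
vertex 2.407 -2.173 -0.031
endloop
endfacet
facet normal 0.461 0.322 0.827
outer loop
vertex 2.407 -2.173 -0.031
vertex 2.14 -3.925 0.799
vertex 3.142 -3.221 -0.033
endloop
endfacet
facet normal 0.461 0.322 0.827
outer loop
vertex 1.405 -2.877 0.801
vertex 2.14 -3.925 0.799
vertex 2.407 -2.173 -0.031
endloop
endfacet

endsolid


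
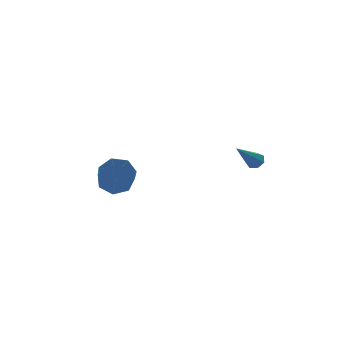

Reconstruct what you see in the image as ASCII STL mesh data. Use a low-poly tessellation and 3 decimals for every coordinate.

solid 
facet normal 0.270 0.732 -0.626
outer loop
vertex -2.575 1.015 0.038
vertex -2.983 1.625 0.576
vertex -2.122 1.331 0.603
endloop
endfacet
facet normal 0.774 -0.552 -0.312
outer loop
vertex -2.575 1.015 0.038
vertex -2.122 1.331 0.603
vertex -3.089 -0.376 1.226
endloop
endfacet
facet normal 0.774 -0.552 -0.311
outer loop
vertex -3.089 -0.376 1.226
vertex -2.122 1.331 0.603
vertex -2.636 -0.06 1.792
endloop
endfacet
facet normal -0.271 -0.732 0.625
outer loop
vertex -3.089 -0.376 1.226
vertex -2.636 -0.06 1.792
vertex -3.497 0.235 1.764
endloop
endfacet
facet normal 0.270 0.733 -0.625
outer loop
vertex -2.122 1.331 0.603
vertex -2.983 1.625 0.576
vertex -2.318 1.868 1.148
endloop
endfacet
facet normal 0.930 -0.031 0.365
outer loop
vertex -2.122 1.331 0.603
vertex -2.318 1.868 1.148
vertex -2.636 -0.06 1.792
endloop
endfacet
facet normal 0.930 -0.031 0.366
outer loop
vertex -2.636 -0.06 1.792
vertex -2.318 1.868 1.148
vertex -2.832 0.478 2.336
endloop
endfacet
facet normal -0.271 -0.731 0.626
outer loop
vertex -2.636 -0.06 1.792
vertex -2.832 0.478 2.336
vertex -3.497 0.235 1.764
endloop
endfacet
facet normal 0.270 0.732 -0.625
outer loop
vertex -2.318 1.868 1.148
vertex -2.983 1.625 0.576
vertex -3.015 2.223 1.262
endloop
endfacet
facet normal 0.386 0.512 0.767
outer loop
vertex -2.318 1.868 1.148
vertex -3.015 2.223 1.262
vertex -2.832 0.478 2.336
endloop
endfacet
facet normal 0.386 0.513 0.767
outer loop
vertex -2.832 0.478 2.336
vertex -3.015 2.223 1.262
vertex -3.529 0.832 2.45
endloop
endfacet
facet normal -0.270 -0.733 0.625
outer loop
vertex -2.832 0.478 2.336
vertex -3.529 0.832 2.45
vertex -3.497 0.235 1.764
endloop
endfacet
facet normal 0.270 0.732 -0.625
outer loop
vertex -3.015 2.223 1.262
vertex -2.983 1.625 0.576
vertex -3.687 2.127 0.859
endloop
endfacet
facet normal -0.450 0.670 0.590
outer loop
vertex -3.015 2.223 1.262
vertex -3.687 2.127 0.859
vertex -3.529 0.832 2.45
endloop
endfacet
facet normal -0.449 0.671 0.590
outer loop
vertex -3.529 0.832 2.45
vertex -3.687 2.127 0.859
vertex -4.201 0.737 2.047
endloop
endfacet
facet normal -0.271 -0.732 0.625
outer loop
vertex -3.529 0.832 2.45
vertex -4.201 0.737 2.047
vertex -3.497 0.235 1.764
endloop
endfacet
facet normal 0.271 0.732 -0.625
outer loop
vertex -3.687 2.127 0.859
vertex -2.983 1.625 0.576
vertex -3.83 1.654 0.243
endloop
endfacet
facet normal -0.945 0.324 -0.030
outer loop
vertex -3.687 2.127 0.859
vertex -3.83 1.654 0.243
vertex -4.201 0.737 2.047
endloop
endfacet
facet normal -0.946 0.323 -0.030
outer loop
vertex -4.201 0.737 2.047
vertex -3.83 1.654 0.243
vertex -4.343 0.263 1.431
endloop
endfacet
facet normal -0.270 -0.732 0.625
outer loop
vertex -4.201 0.737 2.047
vertex -4.343 0.263 1.431
vertex -3.497 0.235 1.764
endloop
endfacet
facet normal 0.271 0.732 -0.625
outer loop
vertex -3.83 1.654 0.243
vertex -2.983 1.625 0.576
vertex -3.334 1.159 -0.122
endloop
endfacet
facet normal -0.730 -0.268 -0.629
outer loop
vertex -3.83 1.654 0.243
vertex -3.334 1.159 -0.122
vertex -4.343 0.263 1.431
endloop
endfacet
facet normal -0.730 -0.267 -0.629
outer loop
vertex -4.343 0.263 1.431
vertex -3.334 1.159 -0.122
vertex -3.848 -0.232 1.066
endloop
endfacet
facet normal -0.270 -0.732 0.626
outer loop
vertex -4.343 0.263 1.431
vertex -3.848 -0.232 1.066
vertex -3.497 0.235 1.764
endloop
endfacet
facet normal 0.271 0.732 -0.625
outer loop
vertex -3.334 1.159 -0.122
vertex -2.983 1.625 0.576
vertex -2.575 1.015 0.038
endloop
endfacet
facet normal 0.034 -0.656 -0.754
outer loop
vertex -3.334 1.159 -0.122
vertex -2.575 1.015 0.038
vertex -3.848 -0.232 1.066
endloop
endfacet
facet normal 0.034 -0.656 -0.754
outer loop
vertex -3.848 -0.232 1.066
vertex -2.575 1.015 0.038
vertex -3.089 -0.376 1.226
endloop
endfacet
facet normal -0.271 -0.732 0.626
outer loop
vertex -3.848 -0.232 1.066
vertex -3.089 -0.376 1.226
vertex -3.497 0.235 1.764
endloop
endfacet
facet normal 0.672 0.292 -0.681
outer loop
vertex 3.455 -0.483 1.977
vertex 3.219 -0.765 1.623
vertex 3.135 -0.278 1.749
endloop
endfacet
facet normal 0.007 0.749 0.663
outer loop
vertex 3.455 -0.483 1.977
vertex 3.135 -0.278 1.749
vertex 1.901 -1.335 2.957
endloop
endfacet
facet normal 0.672 0.292 -0.680
outer loop
vertex 3.135 -0.278 1.749
vertex 3.219 -0.765 1.623
vertex 2.879 -0.439 1.427
endloop
endfacet
facet normal -0.602 0.795 0.081
outer loop
vertex 3.135 -0.278 1.749
vertex 2.879 -0.439 1.427
vertex 1.901 -1.335 2.957
endloop
endfacet
facet normal 0.672 0.291 -0.681
outer loop
vertex 2.879 -0.439 1.427
vertex 3.219 -0.765 1.623
vertex 2.878 -0.846 1.252
endloop
endfacet
facet normal -0.874 0.194 -0.445
outer loop
vertex 2.879 -0.439 1.427
vertex 2.878 -0.846 1.252
vertex 1.901 -1.335 2.957
endloop
endfacet
facet normal 0.672 0.291 -0.681
outer loop
vertex 2.878 -0.846 1.252
vertex 3.219 -0.765 1.623
vertex 3.134 -1.191 1.357
endloop
endfacet
facet normal -0.603 -0.606 -0.519
outer loop
vertex 2.878 -0.846 1.252
vertex 3.134 -1.191 1.357
vertex 1.901 -1.335 2.957
endloop
endfacet
facet normal 0.672 0.291 -0.681
outer loop
vertex 3.134 -1.191 1.357
vertex 3.219 -0.765 1.623
vertex 3.454 -1.216 1.662
endloop
endfacet
facet normal 0.004 -0.996 -0.086
outer loop
vertex 3.134 -1.191 1.357
vertex 3.454 -1.216 1.662
vertex 1.901 -1.335 2.957
endloop
endfacet
facet normal 0.673 0.292 -0.680
outer loop
vertex 3.454 -1.216 1.662
vertex 3.219 -0.765 1.623
vertex 3.596 -0.9 1.938
endloop
endfacet
facet normal 0.496 -0.687 0.531
outer loop
vertex 3.454 -1.216 1.662
vertex 3.596 -0.9 1.938
vertex 1.901 -1.335 2.957
endloop
endfacet
facet normal 0.673 0.291 -0.680
outer loop
vertex 3.596 -0.9 1.938
vertex 3.219 -0.765 1.623
vertex 3.455 -0.483 1.977
endloop
endfacet
facet normal 0.497 0.087 0.864
outer loop
vertex 3.596 -0.9 1.938
vertex 3.455 -0.483 1.977
vertex 1.901 -1.335 2.957
endloop
endfacet

endsolid


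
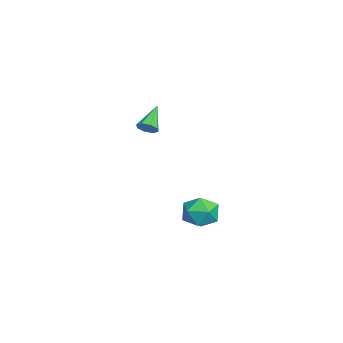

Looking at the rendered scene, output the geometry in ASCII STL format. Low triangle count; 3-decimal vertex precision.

solid 
facet normal -0.503 -0.292 0.813
outer loop
vertex 1.62 1.788 -3.415
vertex 2.023 0.945 -3.468
vertex 2.429 1.627 -2.972
endloop
endfacet
facet normal -0.374 0.409 0.832
outer loop
vertex 1.62 1.788 -3.415
vertex 2.429 1.627 -2.972
vertex 2.297 2.434 -3.428
endloop
endfacet
facet normal -0.666 0.703 0.251
outer loop
vertex 1.62 1.788 -3.415
vertex 2.297 2.434 -3.428
vertex 1.81 2.25 -4.206
endloop
endfacet
facet normal -0.975 0.183 -0.128
outer loop
vertex 1.62 1.788 -3.415
vertex 1.81 2.25 -4.206
vertex 1.641 1.33 -4.231
endloop
endfacet
facet normal -0.875 -0.432 0.220
outer loop
vertex 1.62 1.788 -3.415
vertex 1.641 1.33 -4.231
vertex 2.023 0.945 -3.468
endloop
endfacet
facet normal 0.332 0.505 0.797
outer loop
vertex 2.297 2.434 -3.428
vertex 2.429 1.627 -2.972
vertex 3.119 1.99 -3.489
endloop
endfacet
facet normal 0.123 -0.631 0.766
outer loop
vertex 2.429 1.627 -2.972
vertex 2.023 0.945 -3.468
vertex 2.95 1.07 -3.514
endloop
endfacet
facet normal -0.477 -0.857 -0.194
outer loop
vertex 2.023 0.945 -3.468
vertex 1.641 1.33 -4.231
vertex 2.463 0.886 -4.292
endloop
endfacet
facet normal -0.639 0.138 -0.756
outer loop
vertex 1.641 1.33 -4.231
vertex 1.81 2.25 -4.206
vertex 2.331 1.693 -4.748
endloop
endfacet
facet normal -0.139 0.980 -0.145
outer loop
vertex 1.81 2.25 -4.206
vertex 2.297 2.434 -3.428
vertex 2.737 2.375 -4.252
endloop
endfacet
facet normal 0.975 -0.183 0.128
outer loop
vertex 3.14 1.532 -4.305
vertex 3.119 1.99 -3.489
vertex 2.95 1.07 -3.514
endloop
endfacet
facet normal 0.666 -0.703 -0.251
outer loop
vertex 3.14 1.532 -4.305
vertex 2.95 1.07 -3.514
vertex 2.463 0.886 -4.292
endloop
endfacet
facet normal 0.374 -0.409 -0.832
outer loop
vertex 3.14 1.532 -4.305
vertex 2.463 0.886 -4.292
vertex 2.331 1.693 -4.748
endloop
endfacet
facet normal 0.503 0.292 -0.813
outer loop
vertex 3.14 1.532 -4.305
vertex 2.331 1.693 -4.748
vertex 2.737 2.375 -4.252
endloop
endfacet
facet normal 0.875 0.432 -0.220
outer loop
vertex 3.14 1.532 -4.305
vertex 2.737 2.375 -4.252
vertex 3.119 1.99 -3.489
endloop
endfacet
facet normal 0.639 -0.138 0.756
outer loop
vertex 2.95 1.07 -3.514
vertex 3.119 1.99 -3.489
vertex 2.429 1.627 -2.972
endloop
endfacet
facet normal 0.139 -0.980 0.145
outer loop
vertex 2.463 0.886 -4.292
vertex 2.95 1.07 -3.514
vertex 2.023 0.945 -3.468
endloop
endfacet
facet normal -0.332 -0.505 -0.797
outer loop
vertex 2.331 1.693 -4.748
vertex 2.463 0.886 -4.292
vertex 1.641 1.33 -4.231
endloop
endfacet
facet normal -0.123 0.631 -0.766
outer loop
vertex 2.737 2.375 -4.252
vertex 2.331 1.693 -4.748
vertex 1.81 2.25 -4.206
endloop
endfacet
facet normal 0.477 0.857 0.194
outer loop
vertex 3.119 1.99 -3.489
vertex 2.737 2.375 -4.252
vertex 2.297 2.434 -3.428
endloop
endfacet
facet normal 0.713 -0.305 -0.632
outer loop
vertex -2.928 -0.848 -0.765
vertex -3.188 -0.596 -1.18
vertex -2.802 -0.45 -0.815
endloop
endfacet
facet normal 0.381 -0.004 0.925
outer loop
vertex -2.928 -0.848 -0.765
vertex -2.802 -0.45 -0.815
vertex -4.292 -0.124 -0.2
endloop
endfacet
facet normal 0.713 -0.305 -0.632
outer loop
vertex -2.802 -0.45 -0.815
vertex -3.188 -0.596 -1.18
vertex -2.902 -0.137 -1.079
endloop
endfacet
facet normal 0.405 0.662 0.631
outer loop
vertex -2.802 -0.45 -0.815
vertex -2.902 -0.137 -1.079
vertex -4.292 -0.124 -0.2
endloop
endfacet
facet normal 0.712 -0.305 -0.632
outer loop
vertex -2.902 -0.137 -1.079
vertex -3.188 -0.596 -1.18
vertex -3.169 -0.093 -1.401
endloop
endfacet
facet normal 0.062 0.994 0.084
outer loop
vertex -2.902 -0.137 -1.079
vertex -3.169 -0.093 -1.401
vertex -4.292 -0.124 -0.2
endloop
endfacet
facet normal 0.713 -0.304 -0.631
outer loop
vertex -3.169 -0.093 -1.401
vertex -3.188 -0.596 -1.18
vertex -3.447 -0.344 -1.594
endloop
endfacet
facet normal -0.447 0.801 -0.398
outer loop
vertex -3.169 -0.093 -1.401
vertex -3.447 -0.344 -1.594
vertex -4.292 -0.124 -0.2
endloop
endfacet
facet normal 0.713 -0.304 -0.631
outer loop
vertex -3.447 -0.344 -1.594
vertex -3.188 -0.596 -1.18
vertex -3.573 -0.743 -1.544
endloop
endfacet
facet normal -0.825 0.194 -0.531
outer loop
vertex -3.447 -0.344 -1.594
vertex -3.573 -0.743 -1.544
vertex -4.292 -0.124 -0.2
endloop
endfacet
facet normal 0.713 -0.305 -0.631
outer loop
vertex -3.573 -0.743 -1.544
vertex -3.188 -0.596 -1.18
vertex -3.473 -1.055 -1.28
endloop
endfacet
facet normal -0.849 -0.472 -0.237
outer loop
vertex -3.573 -0.743 -1.544
vertex -3.473 -1.055 -1.28
vertex -4.292 -0.124 -0.2
endloop
endfacet
facet normal 0.712 -0.305 -0.632
outer loop
vertex -3.473 -1.055 -1.28
vertex -3.188 -0.596 -1.18
vertex -3.206 -1.099 -0.958
endloop
endfacet
facet normal -0.506 -0.805 0.310
outer loop
vertex -3.473 -1.055 -1.28
vertex -3.206 -1.099 -0.958
vertex -4.292 -0.124 -0.2
endloop
endfacet
facet normal 0.713 -0.304 -0.632
outer loop
vertex -3.206 -1.099 -0.958
vertex -3.188 -0.596 -1.18
vertex -2.928 -0.848 -0.765
endloop
endfacet
facet normal 0.003 -0.612 0.791
outer loop
vertex -3.206 -1.099 -0.958
vertex -2.928 -0.848 -0.765
vertex -4.292 -0.124 -0.2
endloop
endfacet

endsolid


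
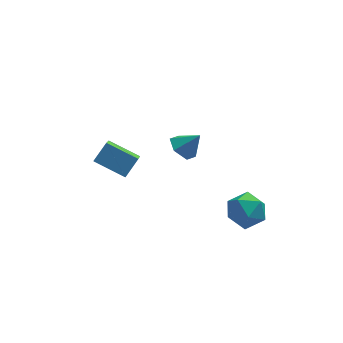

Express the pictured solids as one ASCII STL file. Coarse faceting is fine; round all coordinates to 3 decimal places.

solid 
facet normal -0.580 -0.471 -0.665
outer loop
vertex -2.172 -2.079 2.308
vertex -3.346 -1.405 2.855
vertex -1.963 -0.877 1.274
endloop
endfacet
facet normal 0.804 -0.462 -0.375
outer loop
vertex -1.394 -0.415 1.925
vertex -2.172 -2.079 2.308
vertex -1.963 -0.877 1.274
endloop
endfacet
facet normal -0.580 -0.471 -0.665
outer loop
vertex -1.963 -0.877 1.274
vertex -3.346 -1.405 2.855
vertex -3.137 -0.202 1.82
endloop
endfacet
facet normal 0.131 0.751 -0.647
outer loop
vertex -3.137 -0.202 1.82
vertex -1.394 -0.415 1.925
vertex -1.963 -0.877 1.274
endloop
endfacet
facet normal -0.130 -0.751 0.647
outer loop
vertex -2.172 -2.079 2.308
vertex -2.777 -0.943 3.506
vertex -3.346 -1.405 2.855
endloop
endfacet
facet normal 0.804 -0.462 -0.375
outer loop
vertex -1.603 -1.618 2.96
vertex -2.172 -2.079 2.308
vertex -1.394 -0.415 1.925
endloop
endfacet
facet normal -0.132 -0.752 0.646
outer loop
vertex -1.603 -1.618 2.96
vertex -2.777 -0.943 3.506
vertex -2.172 -2.079 2.308
endloop
endfacet
facet normal -0.804 0.462 0.375
outer loop
vertex -3.346 -1.405 2.855
vertex -2.777 -0.943 3.506
vertex -3.137 -0.202 1.82
endloop
endfacet
facet normal 0.131 0.752 -0.646
outer loop
vertex -2.568 0.259 2.472
vertex -1.394 -0.415 1.925
vertex -3.137 -0.202 1.82
endloop
endfacet
facet normal -0.804 0.462 0.375
outer loop
vertex -3.137 -0.202 1.82
vertex -2.777 -0.943 3.506
vertex -2.568 0.259 2.472
endloop
endfacet
facet normal 0.580 0.471 0.665
outer loop
vertex -2.568 0.259 2.472
vertex -1.603 -1.618 2.96
vertex -1.394 -0.415 1.925
endloop
endfacet
facet normal 0.580 0.471 0.665
outer loop
vertex -2.777 -0.943 3.506
vertex -1.603 -1.618 2.96
vertex -2.568 0.259 2.472
endloop
endfacet
facet normal 0.155 0.233 0.960
outer loop
vertex 2.752 -1.903 0.458
vertex 2.216 -2.611 0.716
vertex 3.126 -2.737 0.6
endloop
endfacet
facet normal 0.716 0.416 0.560
outer loop
vertex 2.752 -1.903 0.458
vertex 3.126 -2.737 0.6
vertex 3.395 -2.227 -0.123
endloop
endfacet
facet normal 0.490 0.870 0.058
outer loop
vertex 2.752 -1.903 0.458
vertex 3.395 -2.227 -0.123
vertex 2.652 -1.786 -0.455
endloop
endfacet
facet normal -0.210 0.967 0.147
outer loop
vertex 2.752 -1.903 0.458
vertex 2.652 -1.786 -0.455
vertex 1.924 -2.023 0.064
endloop
endfacet
facet normal -0.418 0.573 0.704
outer loop
vertex 2.752 -1.903 0.458
vertex 1.924 -2.023 0.064
vertex 2.216 -2.611 0.716
endloop
endfacet
facet normal 0.957 -0.172 0.235
outer loop
vertex 3.395 -2.227 -0.123
vertex 3.126 -2.737 0.6
vertex 3.256 -3.137 -0.224
endloop
endfacet
facet normal 0.048 -0.468 0.883
outer loop
vertex 3.126 -2.737 0.6
vertex 2.216 -2.611 0.716
vertex 2.528 -3.374 0.295
endloop
endfacet
facet normal -0.880 0.082 0.468
outer loop
vertex 2.216 -2.611 0.716
vertex 1.924 -2.023 0.064
vertex 1.785 -2.933 -0.037
endloop
endfacet
facet normal -0.544 0.718 -0.434
outer loop
vertex 1.924 -2.023 0.064
vertex 2.652 -1.786 -0.455
vertex 2.054 -2.423 -0.76
endloop
endfacet
facet normal 0.592 0.561 -0.579
outer loop
vertex 2.652 -1.786 -0.455
vertex 3.395 -2.227 -0.123
vertex 2.964 -2.549 -0.876
endloop
endfacet
facet normal 0.210 -0.967 -0.147
outer loop
vertex 2.428 -3.257 -0.618
vertex 3.256 -3.137 -0.224
vertex 2.528 -3.374 0.295
endloop
endfacet
facet normal -0.490 -0.870 -0.058
outer loop
vertex 2.428 -3.257 -0.618
vertex 2.528 -3.374 0.295
vertex 1.785 -2.933 -0.037
endloop
endfacet
facet normal -0.716 -0.416 -0.560
outer loop
vertex 2.428 -3.257 -0.618
vertex 1.785 -2.933 -0.037
vertex 2.054 -2.423 -0.76
endloop
endfacet
facet normal -0.155 -0.233 -0.960
outer loop
vertex 2.428 -3.257 -0.618
vertex 2.054 -2.423 -0.76
vertex 2.964 -2.549 -0.876
endloop
endfacet
facet normal 0.418 -0.573 -0.704
outer loop
vertex 2.428 -3.257 -0.618
vertex 2.964 -2.549 -0.876
vertex 3.256 -3.137 -0.224
endloop
endfacet
facet normal 0.544 -0.718 0.434
outer loop
vertex 2.528 -3.374 0.295
vertex 3.256 -3.137 -0.224
vertex 3.126 -2.737 0.6
endloop
endfacet
facet normal -0.592 -0.561 0.579
outer loop
vertex 1.785 -2.933 -0.037
vertex 2.528 -3.374 0.295
vertex 2.216 -2.611 0.716
endloop
endfacet
facet normal -0.957 0.172 -0.235
outer loop
vertex 2.054 -2.423 -0.76
vertex 1.785 -2.933 -0.037
vertex 1.924 -2.023 0.064
endloop
endfacet
facet normal -0.048 0.468 -0.883
outer loop
vertex 2.964 -2.549 -0.876
vertex 2.054 -2.423 -0.76
vertex 2.652 -1.786 -0.455
endloop
endfacet
facet normal 0.880 -0.082 -0.468
outer loop
vertex 3.256 -3.137 -0.224
vertex 2.964 -2.549 -0.876
vertex 3.395 -2.227 -0.123
endloop
endfacet
facet normal -0.645 0.081 -0.759
outer loop
vertex 1.086 1.016 0.16
vertex 0.578 1.244 0.616
vertex 1.014 1.719 0.296
endloop
endfacet
facet normal 0.978 0.132 -0.164
outer loop
vertex 1.086 1.016 0.16
vertex 1.014 1.719 0.296
vertex 1.282 1.156 1.444
endloop
endfacet
facet normal -0.646 0.082 -0.758
outer loop
vertex 1.014 1.719 0.296
vertex 0.578 1.244 0.616
vertex 0.507 1.948 0.753
endloop
endfacet
facet normal 0.575 0.779 0.248
outer loop
vertex 1.014 1.719 0.296
vertex 0.507 1.948 0.753
vertex 1.282 1.156 1.444
endloop
endfacet
facet normal -0.646 0.083 -0.759
outer loop
vertex 0.507 1.948 0.753
vertex 0.578 1.244 0.616
vertex 0.07 1.473 1.073
endloop
endfacet
facet normal -0.083 0.608 0.790
outer loop
vertex 0.507 1.948 0.753
vertex 0.07 1.473 1.073
vertex 1.282 1.156 1.444
endloop
endfacet
facet normal -0.646 0.081 -0.759
outer loop
vertex 0.07 1.473 1.073
vertex 0.578 1.244 0.616
vertex 0.142 0.77 0.937
endloop
endfacet
facet normal -0.336 -0.212 0.918
outer loop
vertex 0.07 1.473 1.073
vertex 0.142 0.77 0.937
vertex 1.282 1.156 1.444
endloop
endfacet
facet normal -0.647 0.081 -0.758
outer loop
vertex 0.142 0.77 0.937
vertex 0.578 1.244 0.616
vertex 0.649 0.541 0.48
endloop
endfacet
facet normal 0.067 -0.860 0.505
outer loop
vertex 0.142 0.77 0.937
vertex 0.649 0.541 0.48
vertex 1.282 1.156 1.444
endloop
endfacet
facet normal -0.645 0.082 -0.760
outer loop
vertex 0.649 0.541 0.48
vertex 0.578 1.244 0.616
vertex 1.086 1.016 0.16
endloop
endfacet
facet normal 0.724 -0.689 -0.035
outer loop
vertex 0.649 0.541 0.48
vertex 1.086 1.016 0.16
vertex 1.282 1.156 1.444
endloop
endfacet

endsolid


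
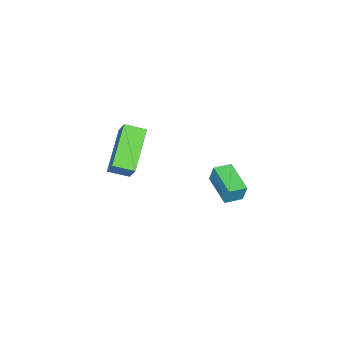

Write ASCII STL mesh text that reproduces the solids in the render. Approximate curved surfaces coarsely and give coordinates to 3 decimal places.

solid 
facet normal -0.808 -0.299 0.507
outer loop
vertex 3.282 -0.528 3.708
vertex 2.829 0.223 3.429
vertex 2.959 -1.023 2.901
endloop
endfacet
facet normal 0.493 -0.816 0.303
outer loop
vertex 4.631 -0.403 1.851
vertex 3.282 -0.528 3.708
vertex 2.959 -1.023 2.901
endloop
endfacet
facet normal -0.808 -0.300 0.508
outer loop
vertex 2.959 -1.023 2.901
vertex 2.829 0.223 3.429
vertex 2.505 -0.272 2.622
endloop
endfacet
facet normal -0.323 -0.495 -0.807
outer loop
vertex 2.505 -0.272 2.622
vertex 4.631 -0.403 1.851
vertex 2.959 -1.023 2.901
endloop
endfacet
facet normal 0.323 0.495 0.807
outer loop
vertex 3.282 -0.528 3.708
vertex 4.501 0.843 2.379
vertex 2.829 0.223 3.429
endloop
endfacet
facet normal 0.492 -0.816 0.303
outer loop
vertex 4.955 0.092 2.658
vertex 3.282 -0.528 3.708
vertex 4.631 -0.403 1.851
endloop
endfacet
facet normal 0.323 0.495 0.807
outer loop
vertex 4.955 0.092 2.658
vertex 4.501 0.843 2.379
vertex 3.282 -0.528 3.708
endloop
endfacet
facet normal -0.493 0.816 -0.303
outer loop
vertex 2.829 0.223 3.429
vertex 4.501 0.843 2.379
vertex 2.505 -0.272 2.622
endloop
endfacet
facet normal -0.323 -0.495 -0.807
outer loop
vertex 4.178 0.348 1.572
vertex 4.631 -0.403 1.851
vertex 2.505 -0.272 2.622
endloop
endfacet
facet normal -0.493 0.816 -0.303
outer loop
vertex 2.505 -0.272 2.622
vertex 4.501 0.843 2.379
vertex 4.178 0.348 1.572
endloop
endfacet
facet normal 0.808 0.299 -0.508
outer loop
vertex 4.178 0.348 1.572
vertex 4.955 0.092 2.658
vertex 4.631 -0.403 1.851
endloop
endfacet
facet normal 0.808 0.300 -0.507
outer loop
vertex 4.501 0.843 2.379
vertex 4.955 0.092 2.658
vertex 4.178 0.348 1.572
endloop
endfacet
facet normal -0.863 0.498 -0.086
outer loop
vertex -1.633 1.321 -1.355
vertex -0.87 2.574 -1.751
vertex -1.686 1.08 -2.22
endloop
endfacet
facet normal -0.503 -0.824 0.260
outer loop
vertex -0.97 0.666 -2.149
vertex -1.633 1.321 -1.355
vertex -1.686 1.08 -2.22
endloop
endfacet
facet normal -0.863 0.498 -0.086
outer loop
vertex -1.686 1.08 -2.22
vertex -0.87 2.574 -1.751
vertex -0.923 2.333 -2.617
endloop
endfacet
facet normal -0.060 -0.268 -0.961
outer loop
vertex -0.923 2.333 -2.617
vertex -0.97 0.666 -2.149
vertex -1.686 1.08 -2.22
endloop
endfacet
facet normal 0.059 0.268 0.962
outer loop
vertex -1.633 1.321 -1.355
vertex -0.154 2.16 -1.68
vertex -0.87 2.574 -1.751
endloop
endfacet
facet normal -0.503 -0.824 0.260
outer loop
vertex -0.917 0.907 -1.283
vertex -1.633 1.321 -1.355
vertex -0.97 0.666 -2.149
endloop
endfacet
facet normal 0.059 0.269 0.961
outer loop
vertex -0.917 0.907 -1.283
vertex -0.154 2.16 -1.68
vertex -1.633 1.321 -1.355
endloop
endfacet
facet normal 0.503 0.824 -0.260
outer loop
vertex -0.87 2.574 -1.751
vertex -0.154 2.16 -1.68
vertex -0.923 2.333 -2.617
endloop
endfacet
facet normal -0.058 -0.268 -0.962
outer loop
vertex -0.207 1.919 -2.545
vertex -0.97 0.666 -2.149
vertex -0.923 2.333 -2.617
endloop
endfacet
facet normal 0.503 0.824 -0.260
outer loop
vertex -0.923 2.333 -2.617
vertex -0.154 2.16 -1.68
vertex -0.207 1.919 -2.545
endloop
endfacet
facet normal 0.863 -0.498 0.086
outer loop
vertex -0.207 1.919 -2.545
vertex -0.917 0.907 -1.283
vertex -0.97 0.666 -2.149
endloop
endfacet
facet normal 0.863 -0.498 0.086
outer loop
vertex -0.154 2.16 -1.68
vertex -0.917 0.907 -1.283
vertex -0.207 1.919 -2.545
endloop
endfacet

endsolid


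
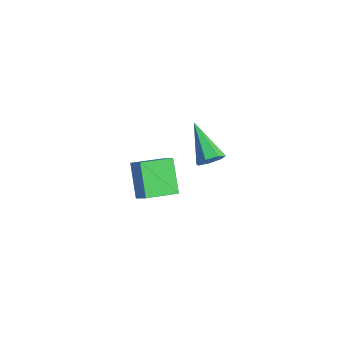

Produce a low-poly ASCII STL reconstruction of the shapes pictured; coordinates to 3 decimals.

solid 
facet normal 0.817 -0.067 -0.572
outer loop
vertex 2.777 1.366 1.899
vertex 2.417 1.223 1.402
vertex 2.604 1.791 1.602
endloop
endfacet
facet normal 0.235 0.619 0.749
outer loop
vertex 2.777 1.366 1.899
vertex 2.604 1.791 1.602
vertex 0.823 1.357 2.518
endloop
endfacet
facet normal 0.817 -0.067 -0.572
outer loop
vertex 2.604 1.791 1.602
vertex 2.417 1.223 1.402
vertex 2.29 1.789 1.154
endloop
endfacet
facet normal -0.177 0.977 0.119
outer loop
vertex 2.604 1.791 1.602
vertex 2.29 1.789 1.154
vertex 0.823 1.357 2.518
endloop
endfacet
facet normal 0.817 -0.067 -0.572
outer loop
vertex 2.29 1.789 1.154
vertex 2.417 1.223 1.402
vertex 2.072 1.361 0.893
endloop
endfacet
facet normal -0.627 0.613 -0.481
outer loop
vertex 2.29 1.789 1.154
vertex 2.072 1.361 0.893
vertex 0.823 1.357 2.518
endloop
endfacet
facet normal 0.817 -0.068 -0.572
outer loop
vertex 2.072 1.361 0.893
vertex 2.417 1.223 1.402
vertex 2.113 0.83 1.015
endloop
endfacet
facet normal -0.777 -0.197 -0.598
outer loop
vertex 2.072 1.361 0.893
vertex 2.113 0.83 1.015
vertex 0.823 1.357 2.518
endloop
endfacet
facet normal 0.817 -0.068 -0.573
outer loop
vertex 2.113 0.83 1.015
vertex 2.417 1.223 1.402
vertex 2.383 0.595 1.428
endloop
endfacet
facet normal -0.514 -0.845 -0.145
outer loop
vertex 2.113 0.83 1.015
vertex 2.383 0.595 1.428
vertex 0.823 1.357 2.518
endloop
endfacet
facet normal 0.818 -0.068 -0.571
outer loop
vertex 2.383 0.595 1.428
vertex 2.417 1.223 1.402
vertex 2.678 0.833 1.822
endloop
endfacet
facet normal -0.037 -0.843 0.537
outer loop
vertex 2.383 0.595 1.428
vertex 2.678 0.833 1.822
vertex 0.823 1.357 2.518
endloop
endfacet
facet normal 0.817 -0.069 -0.572
outer loop
vertex 2.678 0.833 1.822
vertex 2.417 1.223 1.402
vertex 2.777 1.366 1.899
endloop
endfacet
facet normal 0.297 -0.190 0.936
outer loop
vertex 2.678 0.833 1.822
vertex 2.777 1.366 1.899
vertex 0.823 1.357 2.518
endloop
endfacet
facet normal -0.778 -0.114 -0.617
outer loop
vertex -2.86 0.366 -2.653
vertex -2.809 1.916 -3.003
vertex -1.732 0.021 -4.012
endloop
endfacet
facet normal -0.032 -0.975 0.221
outer loop
vertex -1.031 0.124 -3.457
vertex -2.86 0.366 -2.653
vertex -1.732 0.021 -4.012
endloop
endfacet
facet normal -0.779 -0.114 -0.617
outer loop
vertex -1.732 0.021 -4.012
vertex -2.809 1.916 -3.003
vertex -1.681 1.571 -4.363
endloop
endfacet
facet normal 0.626 -0.192 -0.756
outer loop
vertex -1.681 1.571 -4.363
vertex -1.031 0.124 -3.457
vertex -1.732 0.021 -4.012
endloop
endfacet
facet normal -0.626 0.191 0.756
outer loop
vertex -2.86 0.366 -2.653
vertex -2.108 2.019 -2.448
vertex -2.809 1.916 -3.003
endloop
endfacet
facet normal -0.032 -0.975 0.221
outer loop
vertex -2.159 0.469 -2.097
vertex -2.86 0.366 -2.653
vertex -1.031 0.124 -3.457
endloop
endfacet
facet normal -0.627 0.192 0.755
outer loop
vertex -2.159 0.469 -2.097
vertex -2.108 2.019 -2.448
vertex -2.86 0.366 -2.653
endloop
endfacet
facet normal 0.032 0.975 -0.221
outer loop
vertex -2.809 1.916 -3.003
vertex -2.108 2.019 -2.448
vertex -1.681 1.571 -4.363
endloop
endfacet
facet normal 0.627 -0.191 -0.755
outer loop
vertex -0.98 1.674 -3.807
vertex -1.031 0.124 -3.457
vertex -1.681 1.571 -4.363
endloop
endfacet
facet normal 0.032 0.975 -0.221
outer loop
vertex -1.681 1.571 -4.363
vertex -2.108 2.019 -2.448
vertex -0.98 1.674 -3.807
endloop
endfacet
facet normal 0.779 0.114 0.617
outer loop
vertex -0.98 1.674 -3.807
vertex -2.159 0.469 -2.097
vertex -1.031 0.124 -3.457
endloop
endfacet
facet normal 0.778 0.114 0.617
outer loop
vertex -2.108 2.019 -2.448
vertex -2.159 0.469 -2.097
vertex -0.98 1.674 -3.807
endloop
endfacet

endsolid
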